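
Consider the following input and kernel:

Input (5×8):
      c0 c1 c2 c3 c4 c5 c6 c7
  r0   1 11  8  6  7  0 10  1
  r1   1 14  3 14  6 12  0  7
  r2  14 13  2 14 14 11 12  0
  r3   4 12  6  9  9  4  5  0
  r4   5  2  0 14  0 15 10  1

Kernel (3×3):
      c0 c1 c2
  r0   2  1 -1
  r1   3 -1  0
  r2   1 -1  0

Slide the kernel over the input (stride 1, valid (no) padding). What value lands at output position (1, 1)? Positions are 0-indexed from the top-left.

60

The receptive field on the input at this output position is [14 3 14 / 13 2 14 / 12 6 9]. Elementwise product with the kernel and sum: 14·2 + 3·1 + 14·-1 + 13·3 + 2·-1 + 12·1 + 6·-1.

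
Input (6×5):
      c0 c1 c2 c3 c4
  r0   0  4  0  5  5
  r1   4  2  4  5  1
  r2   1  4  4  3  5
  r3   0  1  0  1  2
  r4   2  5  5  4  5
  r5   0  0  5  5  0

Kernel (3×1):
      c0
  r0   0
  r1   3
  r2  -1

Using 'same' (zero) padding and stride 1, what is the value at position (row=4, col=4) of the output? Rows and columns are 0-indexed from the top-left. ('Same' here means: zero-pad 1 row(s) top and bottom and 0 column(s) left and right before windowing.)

15

The receptive field on the zero-padded input at this output position is [2 / 5 / 0]. Elementwise product with the kernel and sum: 5·3 + 0·-1.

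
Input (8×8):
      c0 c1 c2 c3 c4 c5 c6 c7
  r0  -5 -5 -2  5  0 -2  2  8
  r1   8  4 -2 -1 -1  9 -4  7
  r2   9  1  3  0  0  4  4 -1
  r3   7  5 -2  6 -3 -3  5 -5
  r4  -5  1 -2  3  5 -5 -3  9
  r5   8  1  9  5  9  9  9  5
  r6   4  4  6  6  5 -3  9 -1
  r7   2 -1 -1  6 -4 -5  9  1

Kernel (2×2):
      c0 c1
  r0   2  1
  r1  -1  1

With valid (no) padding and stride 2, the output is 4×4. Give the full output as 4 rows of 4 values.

-19 2 8 23
17 14 4 -3
-16 -5 5 -1
9 25 6 9

Output[0,0]: The receptive field on the input at this output position is [-5 -5 / 8 4]. Elementwise product with the kernel and sum: -5·2 + -5·1 + 8·-1 + 4·1.
Output[0,1]: The receptive field on the input at this output position is [-2 5 / -2 -1]. Elementwise product with the kernel and sum: -2·2 + 5·1 + -2·-1 + -1·1.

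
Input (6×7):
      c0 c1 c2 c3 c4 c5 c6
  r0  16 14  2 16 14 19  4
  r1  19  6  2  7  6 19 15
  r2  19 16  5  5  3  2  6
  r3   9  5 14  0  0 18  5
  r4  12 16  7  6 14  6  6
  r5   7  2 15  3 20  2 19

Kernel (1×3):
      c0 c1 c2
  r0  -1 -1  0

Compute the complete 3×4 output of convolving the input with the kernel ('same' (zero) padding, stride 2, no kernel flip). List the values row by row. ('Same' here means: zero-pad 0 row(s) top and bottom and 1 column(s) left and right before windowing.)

Output[0,0]: The receptive field on the zero-padded input at this output position is [0 16 14]. Elementwise product with the kernel and sum: 0·-1 + 16·-1.

-16 -16 -30 -23
-19 -21 -8 -8
-12 -23 -20 -12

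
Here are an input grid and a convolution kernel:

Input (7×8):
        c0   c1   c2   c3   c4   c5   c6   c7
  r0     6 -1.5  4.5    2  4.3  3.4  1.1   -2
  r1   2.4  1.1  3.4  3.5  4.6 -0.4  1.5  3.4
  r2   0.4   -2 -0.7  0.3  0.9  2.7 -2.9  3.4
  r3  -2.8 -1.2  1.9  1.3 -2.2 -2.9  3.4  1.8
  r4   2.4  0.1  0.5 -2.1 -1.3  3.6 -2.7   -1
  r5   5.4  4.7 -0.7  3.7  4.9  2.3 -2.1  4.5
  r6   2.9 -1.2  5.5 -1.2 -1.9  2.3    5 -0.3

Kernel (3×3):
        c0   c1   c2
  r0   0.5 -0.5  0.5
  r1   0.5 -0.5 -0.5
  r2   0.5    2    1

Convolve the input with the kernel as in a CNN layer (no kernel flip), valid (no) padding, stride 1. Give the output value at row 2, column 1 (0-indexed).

-3.75

The receptive field on the input at this output position is [-2 -0.7 0.3 / -1.2 1.9 1.3 / 0.1 0.5 -2.1]. Elementwise product with the kernel and sum: -2·0.5 + -0.7·-0.5 + 0.3·0.5 + -1.2·0.5 + 1.9·-0.5 + 1.3·-0.5 + 0.1·0.5 + 0.5·2 + -2.1·1.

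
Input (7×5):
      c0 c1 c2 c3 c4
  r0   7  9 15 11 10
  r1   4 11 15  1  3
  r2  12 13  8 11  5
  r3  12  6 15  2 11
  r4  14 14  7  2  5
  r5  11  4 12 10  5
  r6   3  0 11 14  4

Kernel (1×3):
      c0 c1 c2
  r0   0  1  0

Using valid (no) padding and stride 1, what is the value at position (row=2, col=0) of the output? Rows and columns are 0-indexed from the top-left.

13

The receptive field on the input at this output position is [12 13 8]. Elementwise product with the kernel and sum: 13·1.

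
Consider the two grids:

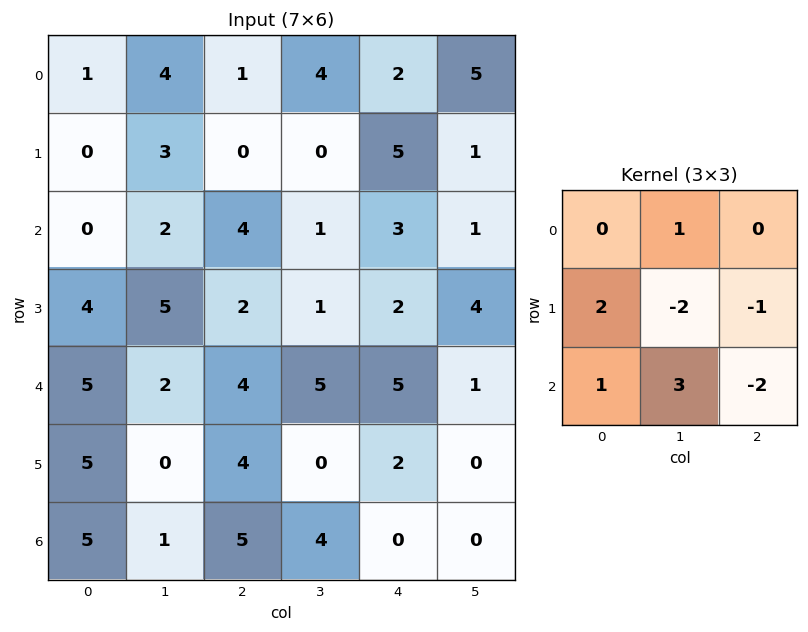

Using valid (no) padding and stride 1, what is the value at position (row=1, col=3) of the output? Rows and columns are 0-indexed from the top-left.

The receptive field on the input at this output position is [0 5 1 / 1 3 1 / 1 2 4]. Elementwise product with the kernel and sum: 5·1 + 1·2 + 3·-2 + 1·-1 + 1·1 + 2·3 + 4·-2.

-1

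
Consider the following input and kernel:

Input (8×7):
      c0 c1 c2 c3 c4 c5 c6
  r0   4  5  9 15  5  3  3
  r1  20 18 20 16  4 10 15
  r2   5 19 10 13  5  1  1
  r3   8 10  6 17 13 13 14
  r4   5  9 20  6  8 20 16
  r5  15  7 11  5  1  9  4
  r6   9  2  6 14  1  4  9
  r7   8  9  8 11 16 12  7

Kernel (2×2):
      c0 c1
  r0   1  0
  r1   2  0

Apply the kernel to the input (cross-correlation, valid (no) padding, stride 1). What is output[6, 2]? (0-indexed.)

22

The receptive field on the input at this output position is [6 14 / 8 11]. Elementwise product with the kernel and sum: 6·1 + 8·2.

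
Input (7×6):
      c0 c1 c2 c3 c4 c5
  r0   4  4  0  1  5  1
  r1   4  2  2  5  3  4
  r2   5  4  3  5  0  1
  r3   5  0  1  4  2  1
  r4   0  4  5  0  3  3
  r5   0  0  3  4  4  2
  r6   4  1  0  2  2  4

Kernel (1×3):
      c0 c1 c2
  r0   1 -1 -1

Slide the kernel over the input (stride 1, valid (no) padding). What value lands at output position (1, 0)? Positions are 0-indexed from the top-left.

0

The receptive field on the input at this output position is [4 2 2]. Elementwise product with the kernel and sum: 4·1 + 2·-1 + 2·-1.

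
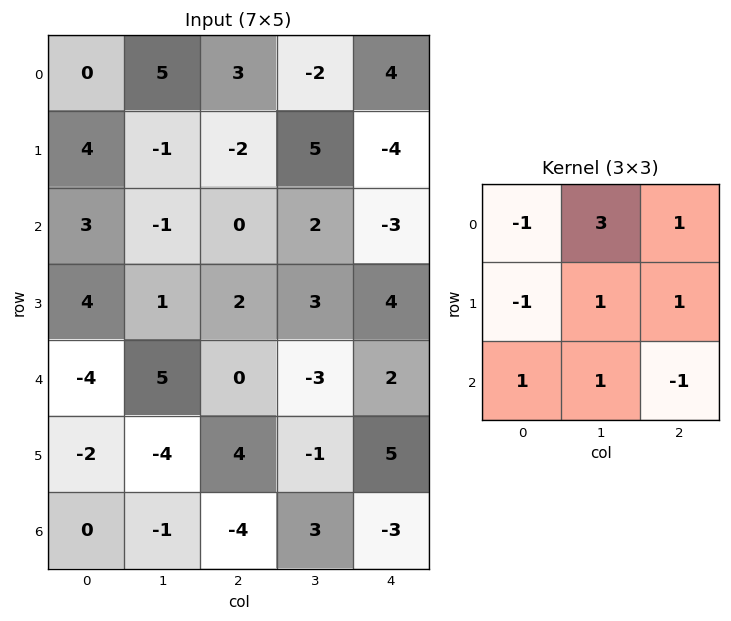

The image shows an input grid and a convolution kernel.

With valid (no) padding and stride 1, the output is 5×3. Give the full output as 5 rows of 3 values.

13 3 3
-10 3 13
-6 15 3
0 1 8
24 -9 -5

Output[0,0]: The receptive field on the input at this output position is [0 5 3 / 4 -1 -2 / 3 -1 0]. Elementwise product with the kernel and sum: 0·-1 + 5·3 + 3·1 + 4·-1 + -1·1 + -2·1 + 3·1 + -1·1 + 0·-1.
Output[0,1]: The receptive field on the input at this output position is [5 3 -2 / -1 -2 5 / -1 0 2]. Elementwise product with the kernel and sum: 5·-1 + 3·3 + -2·1 + -1·-1 + -2·1 + 5·1 + -1·1 + 0·1 + 2·-1.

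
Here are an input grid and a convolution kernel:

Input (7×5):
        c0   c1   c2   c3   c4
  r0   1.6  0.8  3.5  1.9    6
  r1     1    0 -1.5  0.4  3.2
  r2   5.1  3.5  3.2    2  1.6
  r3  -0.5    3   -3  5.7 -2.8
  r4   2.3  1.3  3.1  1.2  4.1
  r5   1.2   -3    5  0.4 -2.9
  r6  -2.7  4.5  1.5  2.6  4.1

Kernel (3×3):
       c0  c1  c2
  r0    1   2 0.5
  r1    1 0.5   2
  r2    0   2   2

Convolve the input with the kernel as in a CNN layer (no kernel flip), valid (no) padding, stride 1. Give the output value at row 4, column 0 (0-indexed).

28.15

The receptive field on the input at this output position is [2.3 1.3 3.1 / 1.2 -3 5 / -2.7 4.5 1.5]. Elementwise product with the kernel and sum: 2.3·1 + 1.3·2 + 3.1·0.5 + 1.2·1 + -3·0.5 + 5·2 + 4.5·2 + 1.5·2.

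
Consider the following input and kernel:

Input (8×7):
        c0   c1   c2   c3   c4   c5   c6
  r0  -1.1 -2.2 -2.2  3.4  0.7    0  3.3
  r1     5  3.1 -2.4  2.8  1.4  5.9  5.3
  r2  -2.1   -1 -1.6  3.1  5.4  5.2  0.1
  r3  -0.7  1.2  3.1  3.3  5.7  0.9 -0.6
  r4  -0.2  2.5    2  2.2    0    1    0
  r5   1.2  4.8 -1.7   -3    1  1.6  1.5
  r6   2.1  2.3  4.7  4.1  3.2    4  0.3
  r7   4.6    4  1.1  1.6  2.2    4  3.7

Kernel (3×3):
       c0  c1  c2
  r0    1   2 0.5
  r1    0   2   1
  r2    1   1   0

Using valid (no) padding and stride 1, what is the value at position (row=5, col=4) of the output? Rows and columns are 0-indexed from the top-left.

19.45

The receptive field on the input at this output position is [1 1.6 1.5 / 3.2 4 0.3 / 2.2 4 3.7]. Elementwise product with the kernel and sum: 1·1 + 1.6·2 + 1.5·0.5 + 4·2 + 0.3·1 + 2.2·1 + 4·1.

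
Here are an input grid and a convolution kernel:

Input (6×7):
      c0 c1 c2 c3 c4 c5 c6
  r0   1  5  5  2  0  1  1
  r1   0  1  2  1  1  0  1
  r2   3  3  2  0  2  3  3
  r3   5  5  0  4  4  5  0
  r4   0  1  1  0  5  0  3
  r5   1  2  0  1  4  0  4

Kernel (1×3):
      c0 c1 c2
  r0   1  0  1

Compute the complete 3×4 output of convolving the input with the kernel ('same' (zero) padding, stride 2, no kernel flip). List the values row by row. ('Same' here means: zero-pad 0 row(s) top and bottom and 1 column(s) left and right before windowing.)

Output[0,0]: The receptive field on the zero-padded input at this output position is [0 1 5]. Elementwise product with the kernel and sum: 0·1 + 5·1.
Output[0,1]: The receptive field on the zero-padded input at this output position is [5 5 2]. Elementwise product with the kernel and sum: 5·1 + 2·1.

5 7 3 1
3 3 3 3
1 1 0 0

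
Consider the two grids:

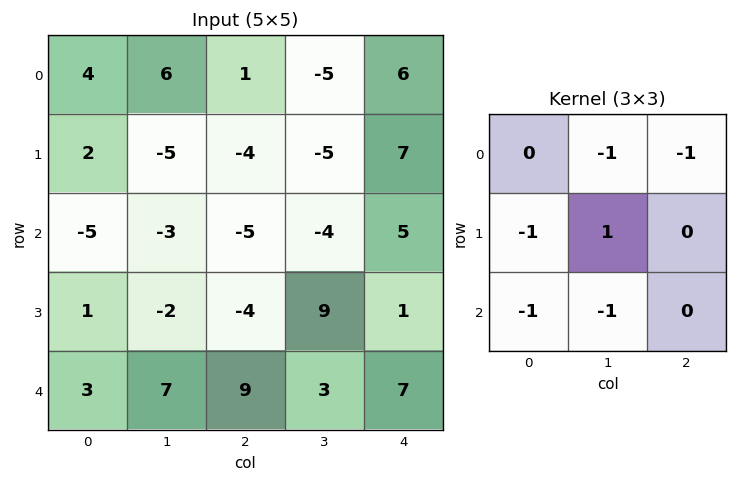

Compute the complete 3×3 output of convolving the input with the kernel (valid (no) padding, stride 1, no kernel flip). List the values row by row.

Output[0,0]: The receptive field on the input at this output position is [4 6 1 / 2 -5 -4 / -5 -3 -5]. Elementwise product with the kernel and sum: 6·-1 + 1·-1 + 2·-1 + -5·1 + -5·-1 + -3·-1.

-6 13 7
12 13 -6
-5 -9 0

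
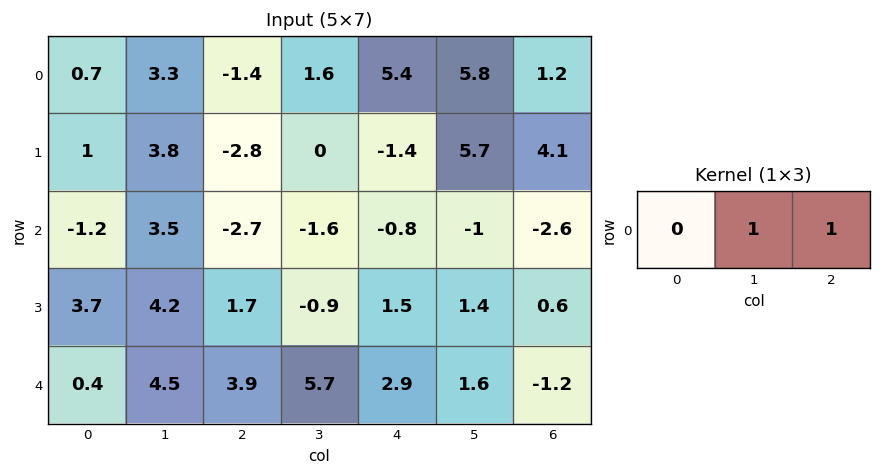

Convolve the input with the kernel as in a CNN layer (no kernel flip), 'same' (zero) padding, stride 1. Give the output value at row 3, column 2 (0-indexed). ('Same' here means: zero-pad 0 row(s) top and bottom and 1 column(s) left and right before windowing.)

0.8

The receptive field on the zero-padded input at this output position is [4.2 1.7 -0.9]. Elementwise product with the kernel and sum: 1.7·1 + -0.9·1.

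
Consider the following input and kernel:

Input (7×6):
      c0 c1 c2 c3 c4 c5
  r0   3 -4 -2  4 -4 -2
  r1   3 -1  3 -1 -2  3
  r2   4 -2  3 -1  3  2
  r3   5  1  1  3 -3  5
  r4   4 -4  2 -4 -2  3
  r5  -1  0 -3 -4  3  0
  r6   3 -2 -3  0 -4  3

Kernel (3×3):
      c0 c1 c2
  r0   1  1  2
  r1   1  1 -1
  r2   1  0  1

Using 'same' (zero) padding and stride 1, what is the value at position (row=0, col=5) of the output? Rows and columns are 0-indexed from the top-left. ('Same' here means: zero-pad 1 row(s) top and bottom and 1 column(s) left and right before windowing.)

-8

The receptive field on the zero-padded input at this output position is [0 0 0 / -4 -2 0 / -2 3 0]. Elementwise product with the kernel and sum: 0·1 + 0·1 + 0·2 + -4·1 + -2·1 + 0·-1 + -2·1 + 0·1.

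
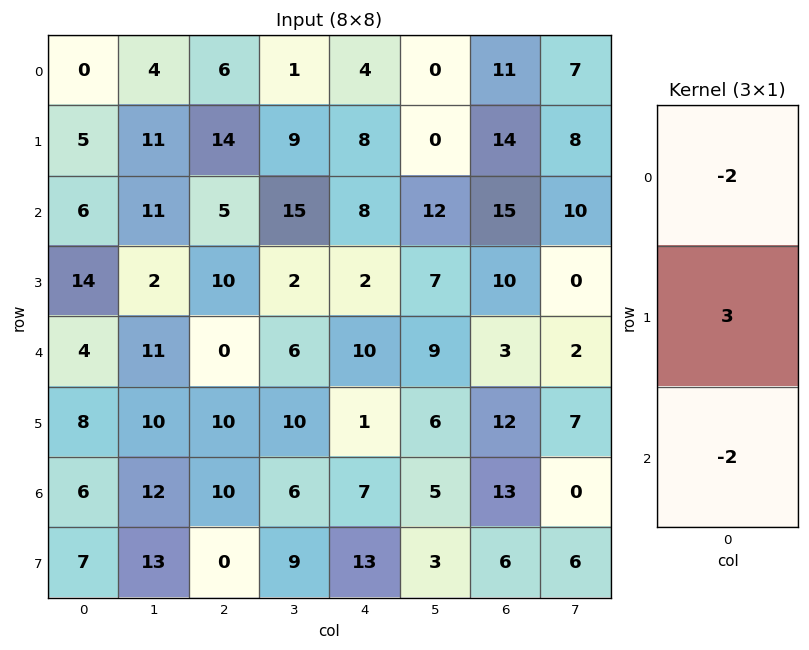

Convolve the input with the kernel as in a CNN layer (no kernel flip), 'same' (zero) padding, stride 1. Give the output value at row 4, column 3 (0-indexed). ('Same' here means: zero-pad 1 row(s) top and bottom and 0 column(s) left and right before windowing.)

The receptive field on the zero-padded input at this output position is [2 / 6 / 10]. Elementwise product with the kernel and sum: 2·-2 + 6·3 + 10·-2.

-6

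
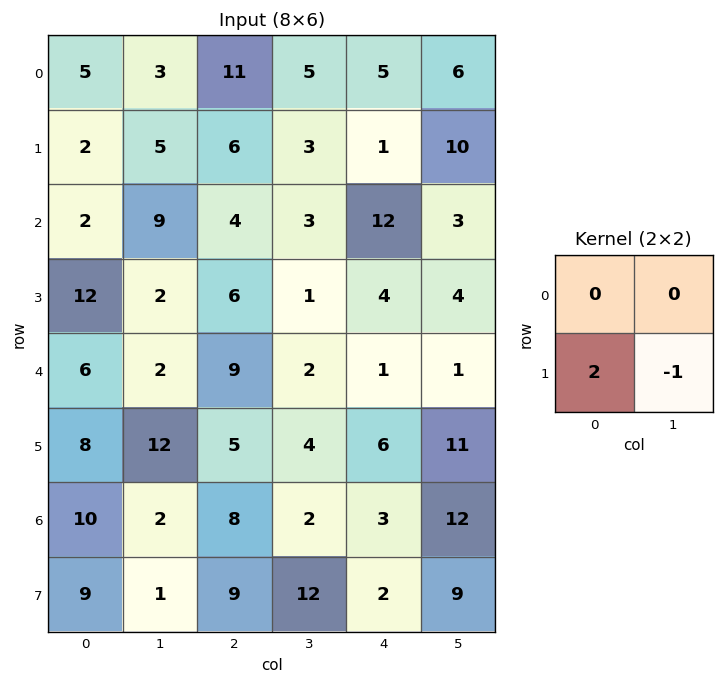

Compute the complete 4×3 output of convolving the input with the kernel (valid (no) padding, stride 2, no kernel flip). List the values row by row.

-1 9 -8
22 11 4
4 6 1
17 6 -5

Output[0,0]: The receptive field on the input at this output position is [5 3 / 2 5]. Elementwise product with the kernel and sum: 2·2 + 5·-1.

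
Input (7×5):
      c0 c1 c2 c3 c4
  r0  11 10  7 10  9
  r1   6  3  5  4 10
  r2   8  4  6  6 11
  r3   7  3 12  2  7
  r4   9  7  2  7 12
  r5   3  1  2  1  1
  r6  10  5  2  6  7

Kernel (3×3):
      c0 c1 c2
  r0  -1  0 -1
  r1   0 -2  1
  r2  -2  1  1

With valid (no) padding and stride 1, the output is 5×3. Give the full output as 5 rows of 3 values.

Output[0,0]: The receptive field on the input at this output position is [11 10 7 / 6 3 5 / 8 4 6]. Elementwise product with the kernel and sum: 11·-1 + 7·-1 + 3·-2 + 5·1 + 8·-2 + 4·1 + 6·1.
Output[0,1]: The receptive field on the input at this output position is [10 7 10 / 3 5 4 / 4 6 6]. Elementwise product with the kernel and sum: 10·-1 + 10·-1 + 5·-2 + 4·1 + 4·-2 + 6·1 + 6·1.

-25 -22 -9
-12 -5 -31
-17 -37 1
-34 -1 -23
-24 -19 -6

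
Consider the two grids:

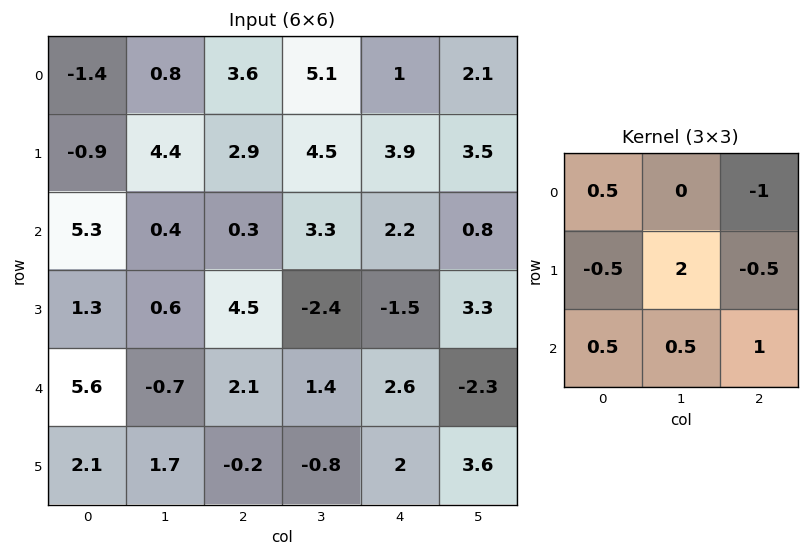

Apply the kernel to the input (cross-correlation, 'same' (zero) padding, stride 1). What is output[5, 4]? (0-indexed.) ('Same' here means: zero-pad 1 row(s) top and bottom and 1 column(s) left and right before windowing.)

5.6

The receptive field on the zero-padded input at this output position is [1.4 2.6 -2.3 / -0.8 2 3.6 / 0 0 0]. Elementwise product with the kernel and sum: 1.4·0.5 + -2.3·-1 + -0.8·-0.5 + 2·2 + 3.6·-0.5 + 0·0.5 + 0·0.5 + 0·1.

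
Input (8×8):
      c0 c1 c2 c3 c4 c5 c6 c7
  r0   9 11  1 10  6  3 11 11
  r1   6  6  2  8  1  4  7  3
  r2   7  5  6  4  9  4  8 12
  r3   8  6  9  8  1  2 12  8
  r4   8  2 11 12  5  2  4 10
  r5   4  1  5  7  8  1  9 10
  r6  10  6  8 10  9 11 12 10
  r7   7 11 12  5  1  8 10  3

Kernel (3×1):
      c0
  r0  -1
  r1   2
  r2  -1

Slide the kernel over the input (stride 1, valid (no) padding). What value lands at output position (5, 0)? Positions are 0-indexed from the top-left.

The receptive field on the input at this output position is [4 / 10 / 7]. Elementwise product with the kernel and sum: 4·-1 + 10·2 + 7·-1.

9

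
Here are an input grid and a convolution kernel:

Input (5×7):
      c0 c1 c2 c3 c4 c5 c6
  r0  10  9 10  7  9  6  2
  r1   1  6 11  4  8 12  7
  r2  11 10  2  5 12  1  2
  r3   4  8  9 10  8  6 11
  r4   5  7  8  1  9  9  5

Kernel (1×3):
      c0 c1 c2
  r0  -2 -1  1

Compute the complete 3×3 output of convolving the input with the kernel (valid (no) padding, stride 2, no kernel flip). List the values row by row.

-19 -18 -22
-30 3 -23
-9 -8 -22

Output[0,0]: The receptive field on the input at this output position is [10 9 10]. Elementwise product with the kernel and sum: 10·-2 + 9·-1 + 10·1.
Output[0,1]: The receptive field on the input at this output position is [10 7 9]. Elementwise product with the kernel and sum: 10·-2 + 7·-1 + 9·1.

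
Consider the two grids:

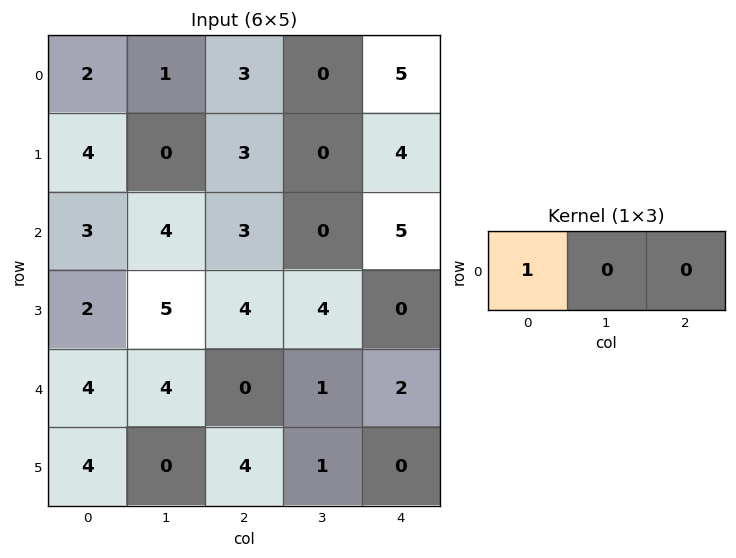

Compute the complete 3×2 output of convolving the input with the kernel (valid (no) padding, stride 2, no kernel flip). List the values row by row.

Output[0,0]: The receptive field on the input at this output position is [2 1 3]. Elementwise product with the kernel and sum: 2·1.
Output[0,1]: The receptive field on the input at this output position is [3 0 5]. Elementwise product with the kernel and sum: 3·1.

2 3
3 3
4 0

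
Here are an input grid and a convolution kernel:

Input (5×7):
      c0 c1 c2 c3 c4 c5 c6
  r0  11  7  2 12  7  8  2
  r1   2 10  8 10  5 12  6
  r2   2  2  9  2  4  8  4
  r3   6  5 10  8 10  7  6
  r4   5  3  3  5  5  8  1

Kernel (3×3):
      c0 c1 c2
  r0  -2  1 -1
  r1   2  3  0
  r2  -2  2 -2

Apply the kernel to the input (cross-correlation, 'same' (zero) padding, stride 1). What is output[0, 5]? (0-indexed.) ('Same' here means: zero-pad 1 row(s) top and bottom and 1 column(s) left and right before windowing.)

The receptive field on the zero-padded input at this output position is [0 0 0 / 7 8 2 / 5 12 6]. Elementwise product with the kernel and sum: 0·-2 + 0·1 + 0·-1 + 7·2 + 8·3 + 5·-2 + 12·2 + 6·-2.

40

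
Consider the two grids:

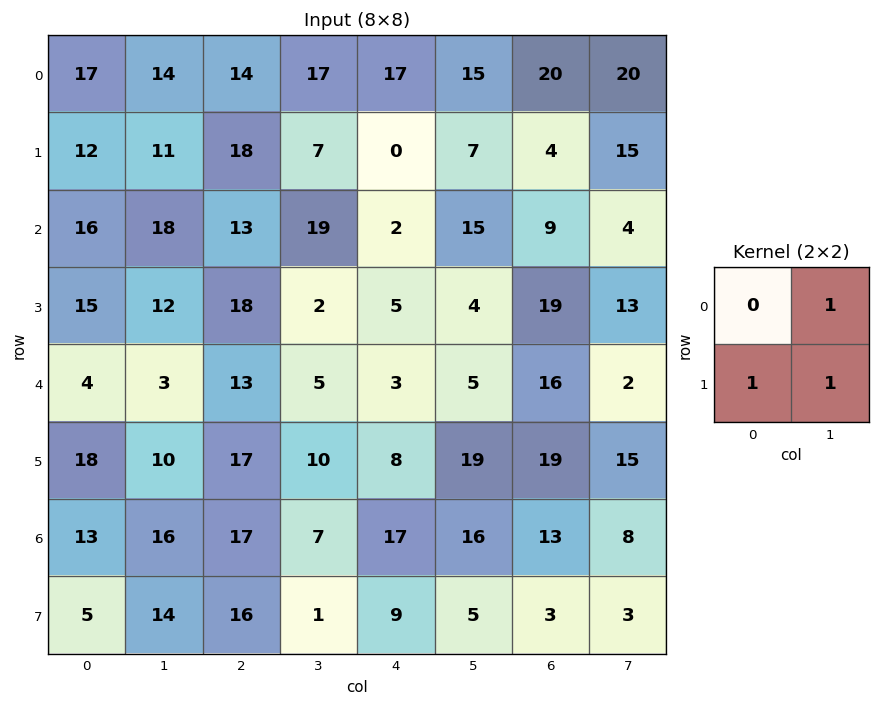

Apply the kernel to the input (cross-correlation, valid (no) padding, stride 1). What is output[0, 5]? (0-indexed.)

31

The receptive field on the input at this output position is [15 20 / 7 4]. Elementwise product with the kernel and sum: 20·1 + 7·1 + 4·1.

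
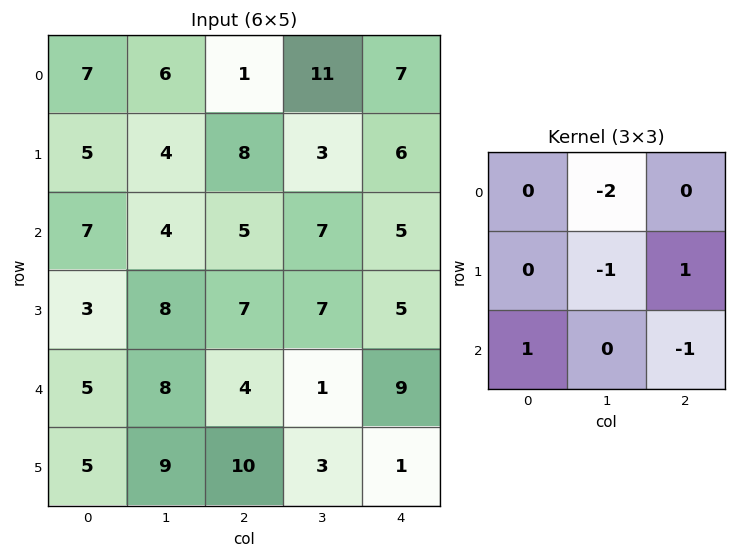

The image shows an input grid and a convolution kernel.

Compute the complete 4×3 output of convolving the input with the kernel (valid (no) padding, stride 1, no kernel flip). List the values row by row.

Output[0,0]: The receptive field on the input at this output position is [7 6 1 / 5 4 8 / 7 4 5]. Elementwise product with the kernel and sum: 6·-2 + 4·-1 + 8·1 + 7·1 + 5·-1.
Output[0,1]: The receptive field on the input at this output position is [6 1 11 / 4 8 3 / 4 5 7]. Elementwise product with the kernel and sum: 1·-2 + 8·-1 + 3·1 + 4·1 + 7·-1.

-6 -10 -19
-11 -13 -6
-8 -3 -21
-25 -11 3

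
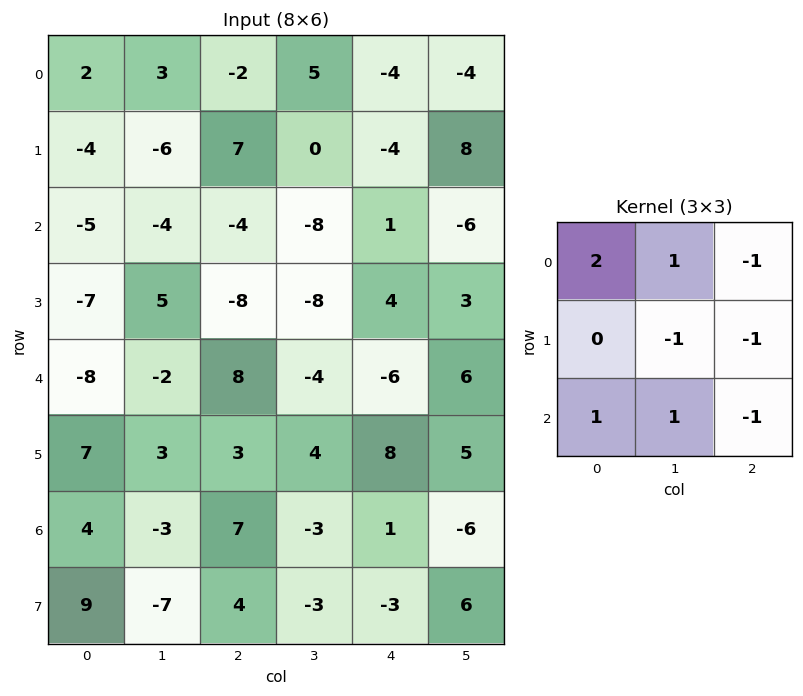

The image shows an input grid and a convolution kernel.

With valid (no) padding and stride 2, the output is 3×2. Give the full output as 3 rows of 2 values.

Output[0,0]: The receptive field on the input at this output position is [2 3 -2 / -4 -6 7 / -5 -4 -4]. Elementwise product with the kernel and sum: 2·2 + 3·1 + -2·-1 + -6·-1 + 7·-1 + -5·1 + -4·1 + -4·-1.

3 -4
-25 -3
-38 9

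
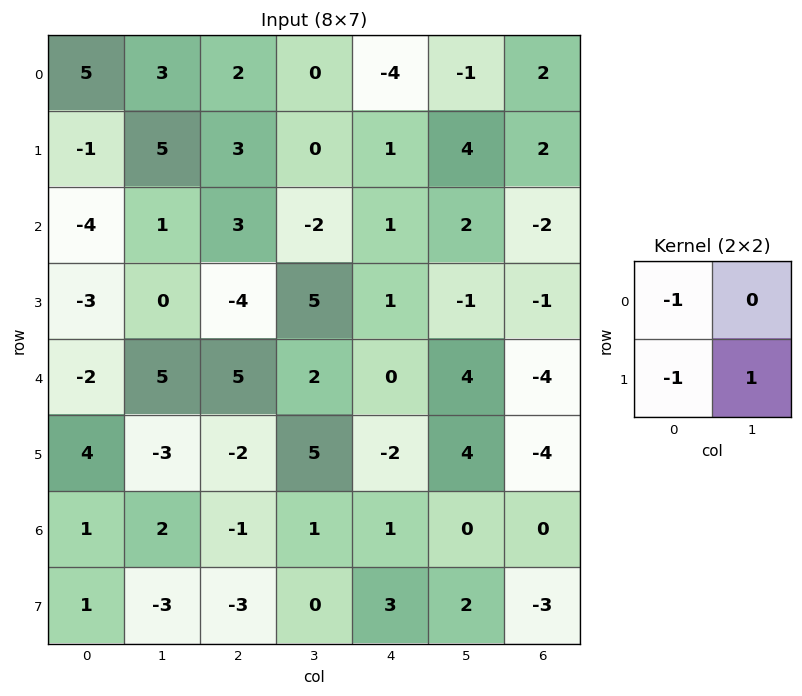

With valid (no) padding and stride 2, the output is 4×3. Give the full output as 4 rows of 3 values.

1 -5 7
7 6 -3
-5 2 6
-5 4 -2

Output[0,0]: The receptive field on the input at this output position is [5 3 / -1 5]. Elementwise product with the kernel and sum: 5·-1 + -1·-1 + 5·1.
Output[0,1]: The receptive field on the input at this output position is [2 0 / 3 0]. Elementwise product with the kernel and sum: 2·-1 + 3·-1 + 0·1.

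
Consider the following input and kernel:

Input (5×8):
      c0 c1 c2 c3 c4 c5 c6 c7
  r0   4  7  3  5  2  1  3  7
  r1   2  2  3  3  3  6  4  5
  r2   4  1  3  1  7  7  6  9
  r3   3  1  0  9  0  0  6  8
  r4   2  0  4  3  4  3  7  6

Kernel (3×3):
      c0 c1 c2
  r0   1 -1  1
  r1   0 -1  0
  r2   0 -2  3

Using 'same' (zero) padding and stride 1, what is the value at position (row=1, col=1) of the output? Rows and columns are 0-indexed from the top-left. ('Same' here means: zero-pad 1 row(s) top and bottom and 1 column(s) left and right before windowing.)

The receptive field on the zero-padded input at this output position is [4 7 3 / 2 2 3 / 4 1 3]. Elementwise product with the kernel and sum: 4·1 + 7·-1 + 3·1 + 2·-1 + 1·-2 + 3·3.

5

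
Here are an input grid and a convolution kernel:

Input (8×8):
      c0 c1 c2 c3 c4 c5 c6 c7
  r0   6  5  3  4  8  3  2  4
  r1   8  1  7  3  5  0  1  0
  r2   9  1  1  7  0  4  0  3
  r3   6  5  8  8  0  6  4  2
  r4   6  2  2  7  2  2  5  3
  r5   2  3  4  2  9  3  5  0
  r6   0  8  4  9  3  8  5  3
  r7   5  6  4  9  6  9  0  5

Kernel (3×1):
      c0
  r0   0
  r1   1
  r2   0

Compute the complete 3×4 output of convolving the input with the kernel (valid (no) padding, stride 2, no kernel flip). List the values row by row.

8 7 5 1
6 8 0 4
2 4 9 5

Output[0,0]: The receptive field on the input at this output position is [6 / 8 / 9]. Elementwise product with the kernel and sum: 8·1.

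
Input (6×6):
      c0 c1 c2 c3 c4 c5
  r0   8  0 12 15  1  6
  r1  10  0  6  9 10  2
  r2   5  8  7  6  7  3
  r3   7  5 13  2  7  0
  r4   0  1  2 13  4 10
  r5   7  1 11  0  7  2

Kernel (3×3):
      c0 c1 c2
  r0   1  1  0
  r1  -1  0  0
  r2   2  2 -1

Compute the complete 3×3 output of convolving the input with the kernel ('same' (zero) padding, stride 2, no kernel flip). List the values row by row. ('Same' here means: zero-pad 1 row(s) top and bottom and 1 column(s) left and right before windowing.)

20 3 21
19 32 31
20 41 8

Output[0,0]: The receptive field on the zero-padded input at this output position is [0 0 0 / 0 8 0 / 0 10 0]. Elementwise product with the kernel and sum: 0·1 + 0·1 + 0·-1 + 0·2 + 10·2 + 0·-1.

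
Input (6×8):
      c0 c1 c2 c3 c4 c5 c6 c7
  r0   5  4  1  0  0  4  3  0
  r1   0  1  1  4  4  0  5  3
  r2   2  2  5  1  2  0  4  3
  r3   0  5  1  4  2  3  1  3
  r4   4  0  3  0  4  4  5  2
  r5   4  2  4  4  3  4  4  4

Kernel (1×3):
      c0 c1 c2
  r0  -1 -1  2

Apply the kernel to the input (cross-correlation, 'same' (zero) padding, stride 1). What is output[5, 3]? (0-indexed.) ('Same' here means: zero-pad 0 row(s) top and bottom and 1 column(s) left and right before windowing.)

-2

The receptive field on the zero-padded input at this output position is [4 4 3]. Elementwise product with the kernel and sum: 4·-1 + 4·-1 + 3·2.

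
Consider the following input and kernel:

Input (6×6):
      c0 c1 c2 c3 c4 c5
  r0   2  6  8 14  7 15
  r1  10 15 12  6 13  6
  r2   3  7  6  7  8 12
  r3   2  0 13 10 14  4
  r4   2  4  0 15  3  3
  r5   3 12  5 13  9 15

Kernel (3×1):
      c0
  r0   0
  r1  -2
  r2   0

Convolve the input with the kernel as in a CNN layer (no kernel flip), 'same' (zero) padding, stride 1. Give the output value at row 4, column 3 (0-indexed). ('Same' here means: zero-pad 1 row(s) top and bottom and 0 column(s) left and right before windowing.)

-30

The receptive field on the zero-padded input at this output position is [10 / 15 / 13]. Elementwise product with the kernel and sum: 15·-2.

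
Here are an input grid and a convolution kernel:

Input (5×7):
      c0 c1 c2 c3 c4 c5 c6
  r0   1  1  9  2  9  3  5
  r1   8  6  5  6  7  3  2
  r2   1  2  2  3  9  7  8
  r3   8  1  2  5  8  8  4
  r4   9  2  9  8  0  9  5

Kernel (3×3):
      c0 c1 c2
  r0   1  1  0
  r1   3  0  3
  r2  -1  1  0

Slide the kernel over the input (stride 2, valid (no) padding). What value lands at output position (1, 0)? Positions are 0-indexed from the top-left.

The receptive field on the input at this output position is [1 2 2 / 8 1 2 / 9 2 9]. Elementwise product with the kernel and sum: 1·1 + 2·1 + 8·3 + 2·3 + 9·-1 + 2·1.

26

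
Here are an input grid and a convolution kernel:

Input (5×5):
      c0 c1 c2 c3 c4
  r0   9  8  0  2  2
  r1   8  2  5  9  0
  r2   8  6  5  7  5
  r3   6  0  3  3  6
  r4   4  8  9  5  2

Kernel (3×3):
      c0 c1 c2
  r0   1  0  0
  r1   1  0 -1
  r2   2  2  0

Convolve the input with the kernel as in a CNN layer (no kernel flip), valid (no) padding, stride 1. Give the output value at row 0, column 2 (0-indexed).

The receptive field on the input at this output position is [0 2 2 / 5 9 0 / 5 7 5]. Elementwise product with the kernel and sum: 0·1 + 5·1 + 0·-1 + 5·2 + 7·2.

29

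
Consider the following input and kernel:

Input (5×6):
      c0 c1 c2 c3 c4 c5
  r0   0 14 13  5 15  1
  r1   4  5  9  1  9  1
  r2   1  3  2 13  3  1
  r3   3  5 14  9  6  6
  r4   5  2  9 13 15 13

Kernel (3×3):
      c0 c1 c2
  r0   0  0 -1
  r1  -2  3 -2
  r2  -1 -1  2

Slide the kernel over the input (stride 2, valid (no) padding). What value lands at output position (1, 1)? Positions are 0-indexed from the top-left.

-8

The receptive field on the input at this output position is [2 13 3 / 14 9 6 / 9 13 15]. Elementwise product with the kernel and sum: 3·-1 + 14·-2 + 9·3 + 6·-2 + 9·-1 + 13·-1 + 15·2.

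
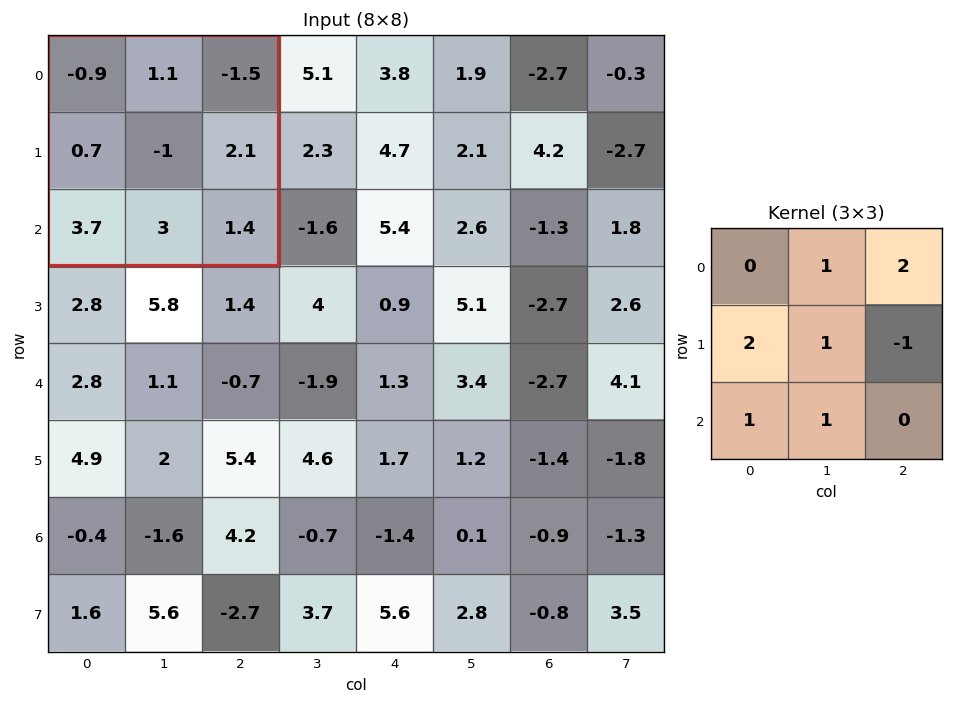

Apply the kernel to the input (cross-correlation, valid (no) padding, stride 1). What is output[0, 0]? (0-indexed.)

3.1

The receptive field on the input at this output position is [-0.9 1.1 -1.5 / 0.7 -1 2.1 / 3.7 3 1.4]. Elementwise product with the kernel and sum: 1.1·1 + -1.5·2 + 0.7·2 + -1·1 + 2.1·-1 + 3.7·1 + 3·1.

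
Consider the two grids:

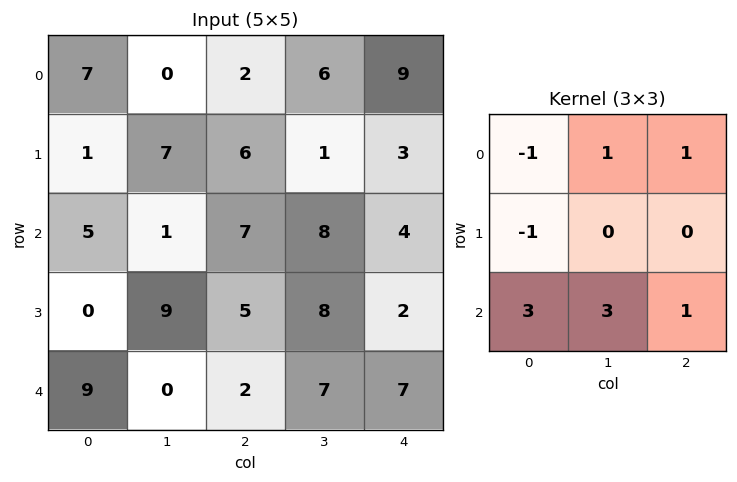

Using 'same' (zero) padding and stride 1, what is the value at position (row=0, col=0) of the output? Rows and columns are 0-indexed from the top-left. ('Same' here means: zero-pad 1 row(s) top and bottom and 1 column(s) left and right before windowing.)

The receptive field on the zero-padded input at this output position is [0 0 0 / 0 7 0 / 0 1 7]. Elementwise product with the kernel and sum: 0·-1 + 0·1 + 0·1 + 0·-1 + 0·3 + 1·3 + 7·1.

10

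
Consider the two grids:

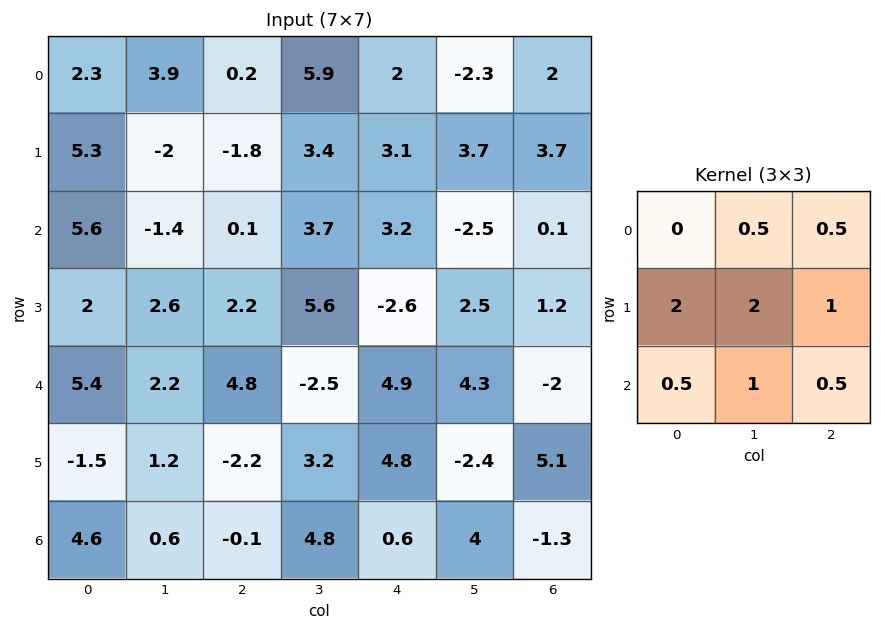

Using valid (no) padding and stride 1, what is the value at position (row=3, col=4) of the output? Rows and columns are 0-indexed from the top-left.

The receptive field on the input at this output position is [-2.6 2.5 1.2 / 4.9 4.3 -2 / 4.8 -2.4 5.1]. Elementwise product with the kernel and sum: 2.5·0.5 + 1.2·0.5 + 4.9·2 + 4.3·2 + -2·1 + 4.8·0.5 + -2.4·1 + 5.1·0.5.

20.8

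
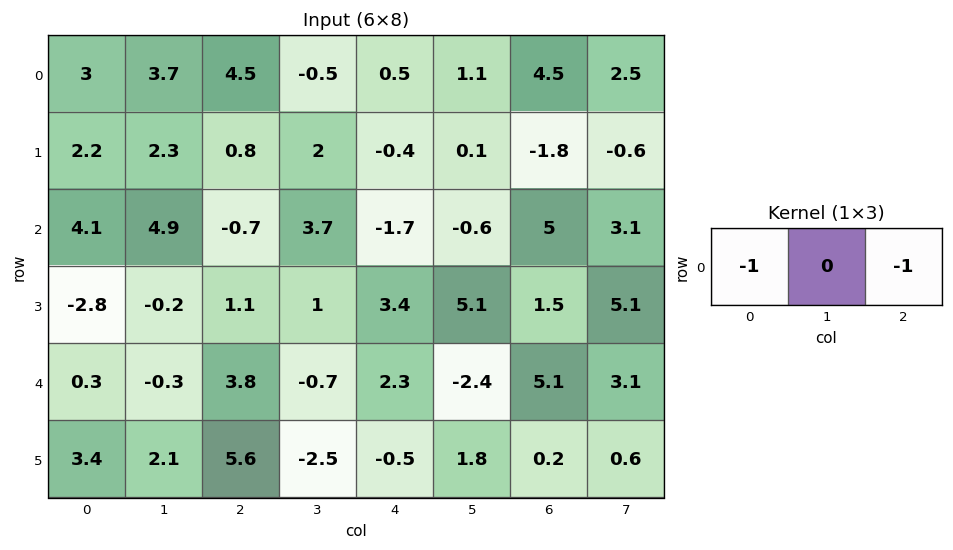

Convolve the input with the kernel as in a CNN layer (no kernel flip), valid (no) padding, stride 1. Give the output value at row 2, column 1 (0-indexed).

The receptive field on the input at this output position is [4.9 -0.7 3.7]. Elementwise product with the kernel and sum: 4.9·-1 + 3.7·-1.

-8.6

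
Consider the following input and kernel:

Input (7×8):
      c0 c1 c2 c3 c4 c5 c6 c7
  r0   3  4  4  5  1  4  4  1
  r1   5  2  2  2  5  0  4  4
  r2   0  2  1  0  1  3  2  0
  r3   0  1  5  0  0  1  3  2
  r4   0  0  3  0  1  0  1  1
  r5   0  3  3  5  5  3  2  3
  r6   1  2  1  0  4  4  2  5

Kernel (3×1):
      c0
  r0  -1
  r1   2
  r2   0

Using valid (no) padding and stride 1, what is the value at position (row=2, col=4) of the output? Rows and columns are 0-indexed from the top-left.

The receptive field on the input at this output position is [1 / 0 / 1]. Elementwise product with the kernel and sum: 1·-1 + 0·2.

-1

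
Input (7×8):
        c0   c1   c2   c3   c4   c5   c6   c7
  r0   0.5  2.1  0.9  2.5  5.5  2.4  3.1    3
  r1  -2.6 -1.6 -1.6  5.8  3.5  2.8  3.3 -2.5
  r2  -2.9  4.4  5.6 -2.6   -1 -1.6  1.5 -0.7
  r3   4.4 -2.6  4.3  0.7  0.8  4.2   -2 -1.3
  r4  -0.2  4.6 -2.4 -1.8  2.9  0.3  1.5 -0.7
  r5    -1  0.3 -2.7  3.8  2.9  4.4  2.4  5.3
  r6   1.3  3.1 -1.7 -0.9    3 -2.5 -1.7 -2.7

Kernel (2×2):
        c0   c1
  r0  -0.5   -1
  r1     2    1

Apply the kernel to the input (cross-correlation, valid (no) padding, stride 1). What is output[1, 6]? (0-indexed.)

3.15

The receptive field on the input at this output position is [3.3 -2.5 / 1.5 -0.7]. Elementwise product with the kernel and sum: 3.3·-0.5 + -2.5·-1 + 1.5·2 + -0.7·1.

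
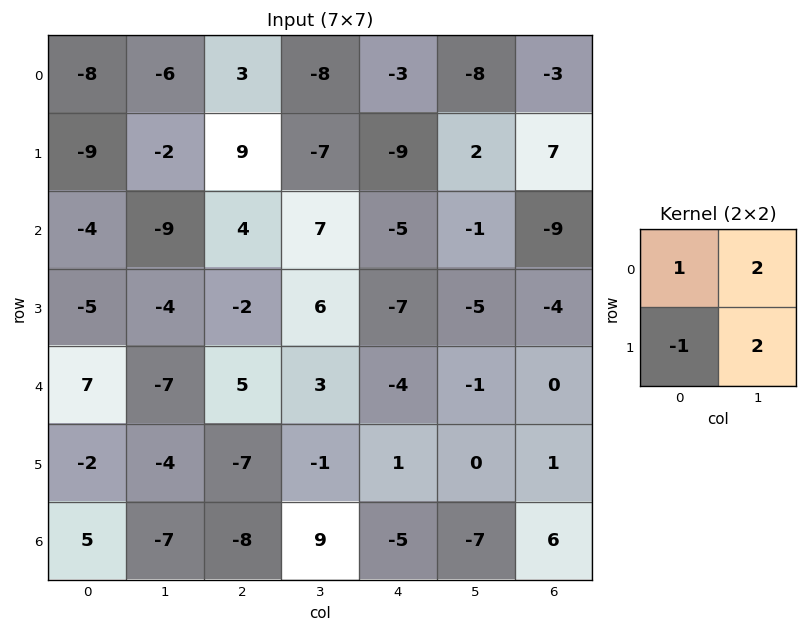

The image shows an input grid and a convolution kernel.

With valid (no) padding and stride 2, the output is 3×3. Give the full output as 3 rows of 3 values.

Output[0,0]: The receptive field on the input at this output position is [-8 -6 / -9 -2]. Elementwise product with the kernel and sum: -8·1 + -6·2 + -9·-1 + -2·2.

-15 -36 -6
-25 32 -10
-13 16 -7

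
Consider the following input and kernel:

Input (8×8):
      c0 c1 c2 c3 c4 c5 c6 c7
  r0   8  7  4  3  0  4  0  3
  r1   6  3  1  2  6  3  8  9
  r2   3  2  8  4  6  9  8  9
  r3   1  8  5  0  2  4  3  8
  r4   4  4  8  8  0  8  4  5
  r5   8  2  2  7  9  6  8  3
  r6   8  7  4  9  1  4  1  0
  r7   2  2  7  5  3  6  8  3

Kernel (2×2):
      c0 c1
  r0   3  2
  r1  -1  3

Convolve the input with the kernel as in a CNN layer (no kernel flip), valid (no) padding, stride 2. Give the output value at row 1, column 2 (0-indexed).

The receptive field on the input at this output position is [6 9 / 2 4]. Elementwise product with the kernel and sum: 6·3 + 9·2 + 2·-1 + 4·3.

46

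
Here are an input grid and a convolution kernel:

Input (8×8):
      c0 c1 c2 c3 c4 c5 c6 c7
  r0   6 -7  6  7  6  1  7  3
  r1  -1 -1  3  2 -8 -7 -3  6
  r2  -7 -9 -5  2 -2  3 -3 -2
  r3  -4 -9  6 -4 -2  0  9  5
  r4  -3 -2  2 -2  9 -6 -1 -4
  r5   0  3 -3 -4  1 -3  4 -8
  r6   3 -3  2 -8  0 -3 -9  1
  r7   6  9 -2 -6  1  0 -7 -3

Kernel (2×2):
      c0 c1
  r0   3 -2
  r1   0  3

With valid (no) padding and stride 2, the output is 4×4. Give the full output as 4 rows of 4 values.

29 10 -5 33
-30 -31 -12 10
4 -2 30 -19
42 4 6 -38

Output[0,0]: The receptive field on the input at this output position is [6 -7 / -1 -1]. Elementwise product with the kernel and sum: 6·3 + -7·-2 + -1·3.
Output[0,1]: The receptive field on the input at this output position is [6 7 / 3 2]. Elementwise product with the kernel and sum: 6·3 + 7·-2 + 2·3.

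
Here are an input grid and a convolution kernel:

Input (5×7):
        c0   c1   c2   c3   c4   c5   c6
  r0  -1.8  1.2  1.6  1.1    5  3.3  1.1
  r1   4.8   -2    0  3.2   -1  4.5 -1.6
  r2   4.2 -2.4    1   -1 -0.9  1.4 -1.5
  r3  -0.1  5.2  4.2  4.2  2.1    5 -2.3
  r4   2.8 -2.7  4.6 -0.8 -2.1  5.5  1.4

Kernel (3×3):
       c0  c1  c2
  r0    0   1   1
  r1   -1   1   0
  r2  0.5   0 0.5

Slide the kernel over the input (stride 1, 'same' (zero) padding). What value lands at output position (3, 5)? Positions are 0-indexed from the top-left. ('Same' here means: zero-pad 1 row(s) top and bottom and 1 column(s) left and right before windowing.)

The receptive field on the zero-padded input at this output position is [-0.9 1.4 -1.5 / 2.1 5 -2.3 / -2.1 5.5 1.4]. Elementwise product with the kernel and sum: 1.4·1 + -1.5·1 + 2.1·-1 + 5·1 + -2.1·0.5 + 1.4·0.5.

2.45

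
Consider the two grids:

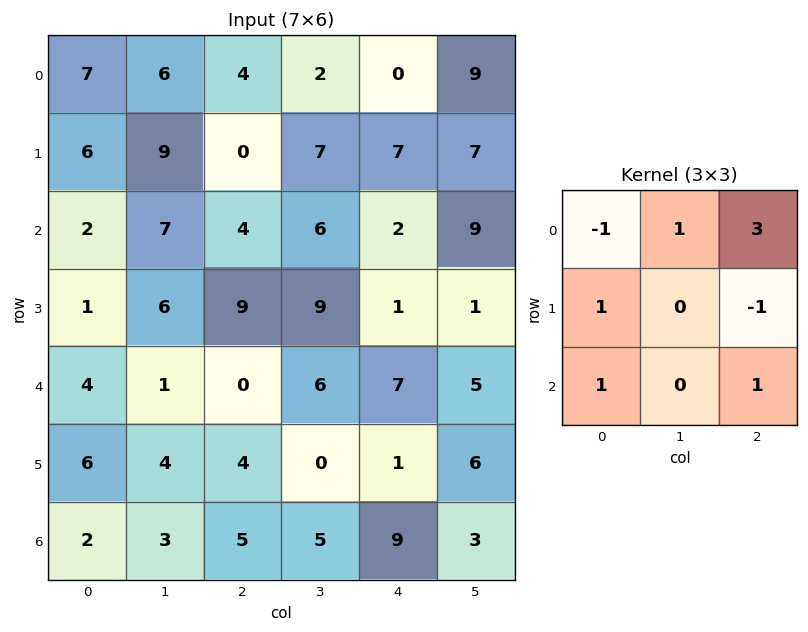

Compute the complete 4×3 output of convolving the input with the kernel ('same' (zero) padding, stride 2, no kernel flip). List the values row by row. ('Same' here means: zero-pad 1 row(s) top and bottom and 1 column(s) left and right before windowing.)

3 20 7
32 28 28
22 29 2
15 -2 21

Output[0,0]: The receptive field on the zero-padded input at this output position is [0 0 0 / 0 7 6 / 0 6 9]. Elementwise product with the kernel and sum: 0·-1 + 0·1 + 0·3 + 0·1 + 6·-1 + 0·1 + 9·1.
Output[0,1]: The receptive field on the zero-padded input at this output position is [0 0 0 / 6 4 2 / 9 0 7]. Elementwise product with the kernel and sum: 0·-1 + 0·1 + 0·3 + 6·1 + 2·-1 + 9·1 + 7·1.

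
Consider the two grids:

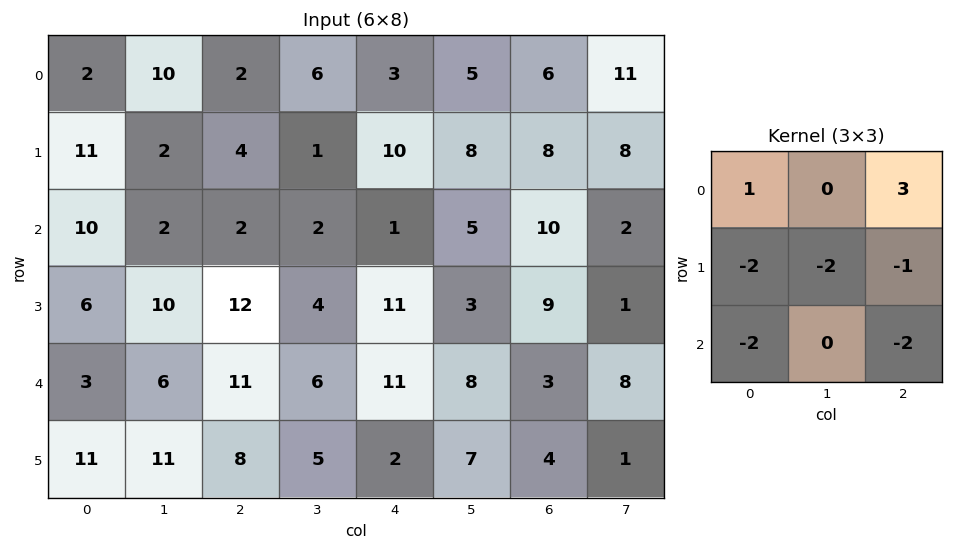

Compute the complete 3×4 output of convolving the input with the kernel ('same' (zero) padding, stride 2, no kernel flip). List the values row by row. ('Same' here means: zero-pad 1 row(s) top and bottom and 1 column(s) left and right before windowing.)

-18 -36 -41 -65
-36 -33 0 -8
-4 -50 -53 -40

Output[0,0]: The receptive field on the zero-padded input at this output position is [0 0 0 / 0 2 10 / 0 11 2]. Elementwise product with the kernel and sum: 0·1 + 0·3 + 0·-2 + 2·-2 + 10·-1 + 0·-2 + 2·-2.
Output[0,1]: The receptive field on the zero-padded input at this output position is [0 0 0 / 10 2 6 / 2 4 1]. Elementwise product with the kernel and sum: 0·1 + 0·3 + 10·-2 + 2·-2 + 6·-1 + 2·-2 + 1·-2.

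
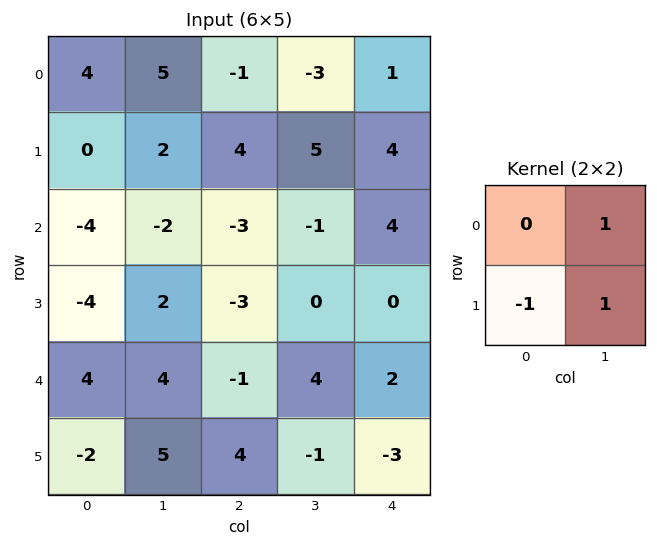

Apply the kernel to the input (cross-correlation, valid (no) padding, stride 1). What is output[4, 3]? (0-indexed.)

The receptive field on the input at this output position is [4 2 / -1 -3]. Elementwise product with the kernel and sum: 2·1 + -1·-1 + -3·1.

0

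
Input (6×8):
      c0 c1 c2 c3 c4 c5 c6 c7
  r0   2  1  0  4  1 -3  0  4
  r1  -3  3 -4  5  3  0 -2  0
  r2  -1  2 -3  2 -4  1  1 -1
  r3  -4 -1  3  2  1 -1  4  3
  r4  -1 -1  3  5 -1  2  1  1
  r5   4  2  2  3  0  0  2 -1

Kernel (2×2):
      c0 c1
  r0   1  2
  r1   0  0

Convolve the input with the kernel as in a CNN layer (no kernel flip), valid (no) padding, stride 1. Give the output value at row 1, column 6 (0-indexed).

The receptive field on the input at this output position is [-2 0 / 1 -1]. Elementwise product with the kernel and sum: -2·1 + 0·2.

-2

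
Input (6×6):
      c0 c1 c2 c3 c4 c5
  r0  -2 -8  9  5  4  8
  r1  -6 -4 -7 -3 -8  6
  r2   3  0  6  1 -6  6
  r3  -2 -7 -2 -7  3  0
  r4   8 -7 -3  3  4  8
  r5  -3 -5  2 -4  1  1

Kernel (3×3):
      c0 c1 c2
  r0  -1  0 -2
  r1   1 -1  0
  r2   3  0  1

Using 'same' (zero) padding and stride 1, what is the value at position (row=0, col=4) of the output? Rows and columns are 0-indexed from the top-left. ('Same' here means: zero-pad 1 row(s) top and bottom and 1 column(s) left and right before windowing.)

The receptive field on the zero-padded input at this output position is [0 0 0 / 5 4 8 / -3 -8 6]. Elementwise product with the kernel and sum: 0·-1 + 0·-2 + 5·1 + 4·-1 + -3·3 + 6·1.

-2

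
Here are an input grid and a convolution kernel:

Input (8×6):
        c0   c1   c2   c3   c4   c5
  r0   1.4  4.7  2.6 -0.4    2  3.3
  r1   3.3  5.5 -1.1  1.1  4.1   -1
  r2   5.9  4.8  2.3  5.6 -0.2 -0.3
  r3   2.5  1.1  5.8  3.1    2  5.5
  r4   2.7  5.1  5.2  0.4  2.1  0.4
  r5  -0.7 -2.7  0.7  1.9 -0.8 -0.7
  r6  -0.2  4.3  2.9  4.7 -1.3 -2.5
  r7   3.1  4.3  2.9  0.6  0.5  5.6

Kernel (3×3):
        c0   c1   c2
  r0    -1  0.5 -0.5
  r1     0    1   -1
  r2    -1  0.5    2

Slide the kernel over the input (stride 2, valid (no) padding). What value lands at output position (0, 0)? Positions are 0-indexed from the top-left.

The receptive field on the input at this output position is [1.4 4.7 2.6 / 3.3 5.5 -1.1 / 5.9 4.8 2.3]. Elementwise product with the kernel and sum: 1.4·-1 + 4.7·0.5 + 2.6·-0.5 + 5.5·1 + -1.1·-1 + 5.9·-1 + 4.8·0.5 + 2.3·2.

7.35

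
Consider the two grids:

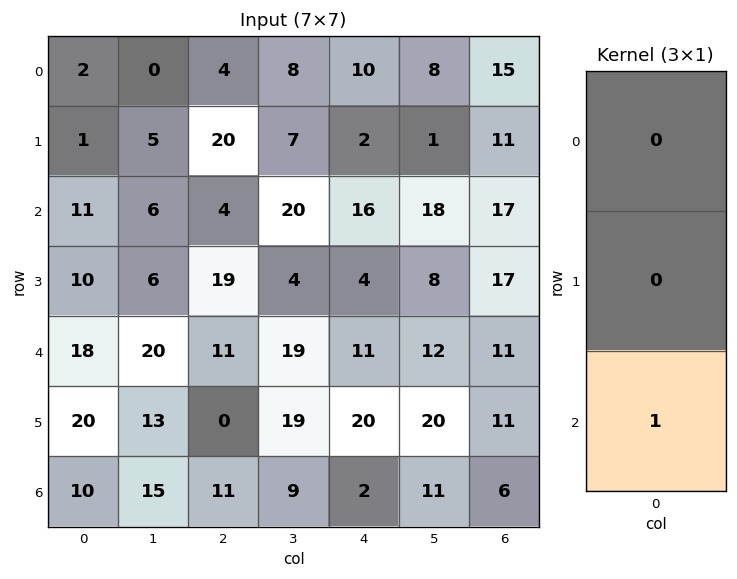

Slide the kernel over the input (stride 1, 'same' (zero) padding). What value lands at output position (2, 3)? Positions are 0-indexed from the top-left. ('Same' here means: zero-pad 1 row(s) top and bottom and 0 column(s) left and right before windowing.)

4

The receptive field on the zero-padded input at this output position is [7 / 20 / 4]. Elementwise product with the kernel and sum: 4·1.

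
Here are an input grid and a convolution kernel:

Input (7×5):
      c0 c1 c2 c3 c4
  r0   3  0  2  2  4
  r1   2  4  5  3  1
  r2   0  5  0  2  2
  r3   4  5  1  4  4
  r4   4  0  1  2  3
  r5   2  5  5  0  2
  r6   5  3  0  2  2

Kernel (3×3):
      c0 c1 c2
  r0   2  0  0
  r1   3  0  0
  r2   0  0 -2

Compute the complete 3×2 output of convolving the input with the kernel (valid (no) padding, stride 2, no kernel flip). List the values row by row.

Output[0,0]: The receptive field on the input at this output position is [3 0 2 / 2 4 5 / 0 5 0]. Elementwise product with the kernel and sum: 3·2 + 2·3 + 0·-2.
Output[0,1]: The receptive field on the input at this output position is [2 2 4 / 5 3 1 / 0 2 2]. Elementwise product with the kernel and sum: 2·2 + 5·3 + 2·-2.

12 15
10 -3
14 13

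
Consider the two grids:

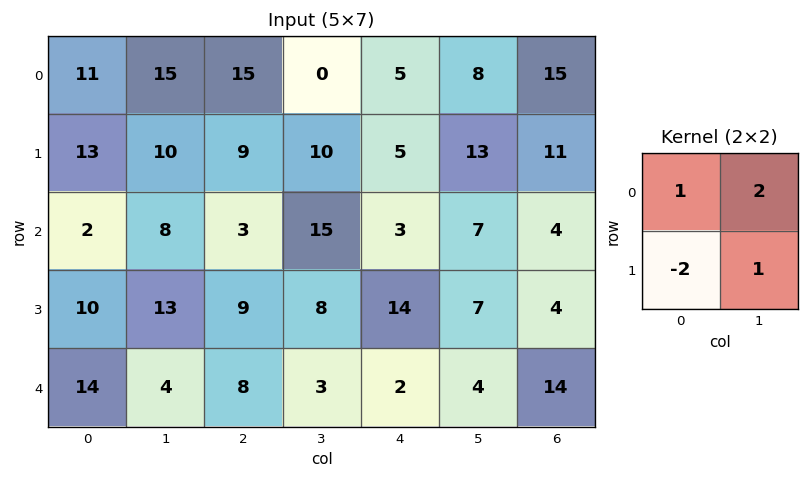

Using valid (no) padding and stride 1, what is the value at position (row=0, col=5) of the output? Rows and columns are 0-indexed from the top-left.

23

The receptive field on the input at this output position is [8 15 / 13 11]. Elementwise product with the kernel and sum: 8·1 + 15·2 + 13·-2 + 11·1.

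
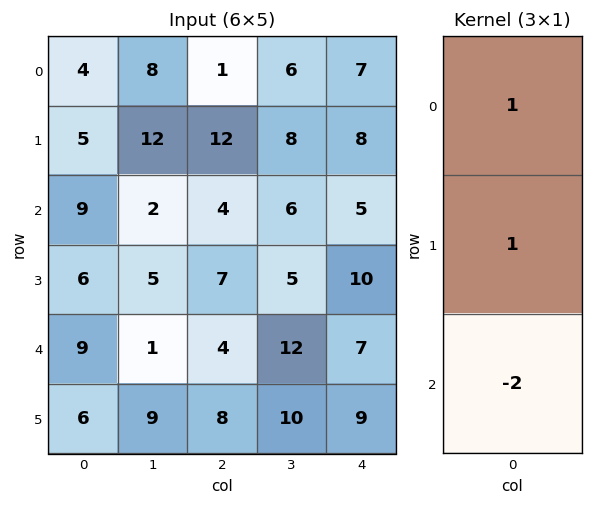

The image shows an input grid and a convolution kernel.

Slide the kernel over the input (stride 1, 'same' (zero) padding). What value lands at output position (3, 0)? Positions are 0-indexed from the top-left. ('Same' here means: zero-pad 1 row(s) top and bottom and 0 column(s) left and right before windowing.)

The receptive field on the zero-padded input at this output position is [9 / 6 / 9]. Elementwise product with the kernel and sum: 9·1 + 6·1 + 9·-2.

-3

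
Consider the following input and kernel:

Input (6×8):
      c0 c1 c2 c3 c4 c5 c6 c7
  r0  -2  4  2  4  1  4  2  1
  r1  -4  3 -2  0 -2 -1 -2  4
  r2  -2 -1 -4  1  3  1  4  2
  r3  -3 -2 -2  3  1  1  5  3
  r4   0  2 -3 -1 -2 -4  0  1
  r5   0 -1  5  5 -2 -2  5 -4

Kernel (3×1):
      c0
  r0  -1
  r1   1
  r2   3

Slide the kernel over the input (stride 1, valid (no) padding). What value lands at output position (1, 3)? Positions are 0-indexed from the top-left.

10

The receptive field on the input at this output position is [0 / 1 / 3]. Elementwise product with the kernel and sum: 0·-1 + 1·1 + 3·3.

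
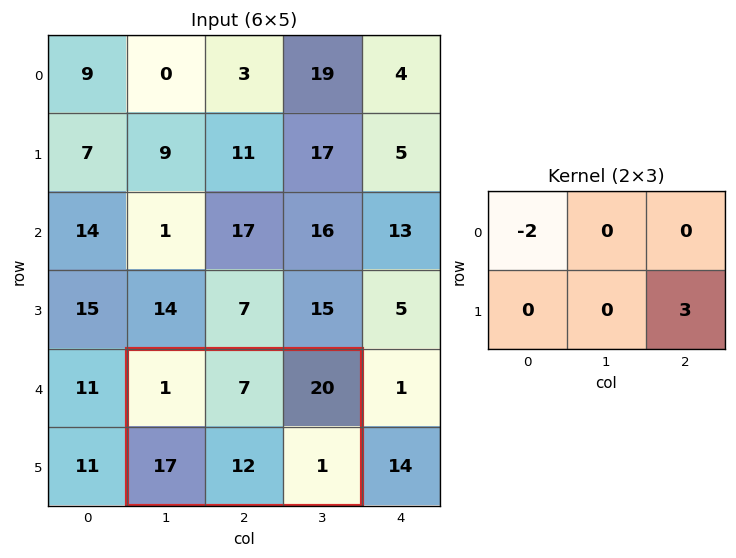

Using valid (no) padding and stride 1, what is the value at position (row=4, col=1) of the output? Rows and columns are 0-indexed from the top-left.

The receptive field on the input at this output position is [1 7 20 / 17 12 1]. Elementwise product with the kernel and sum: 1·-2 + 1·3.

1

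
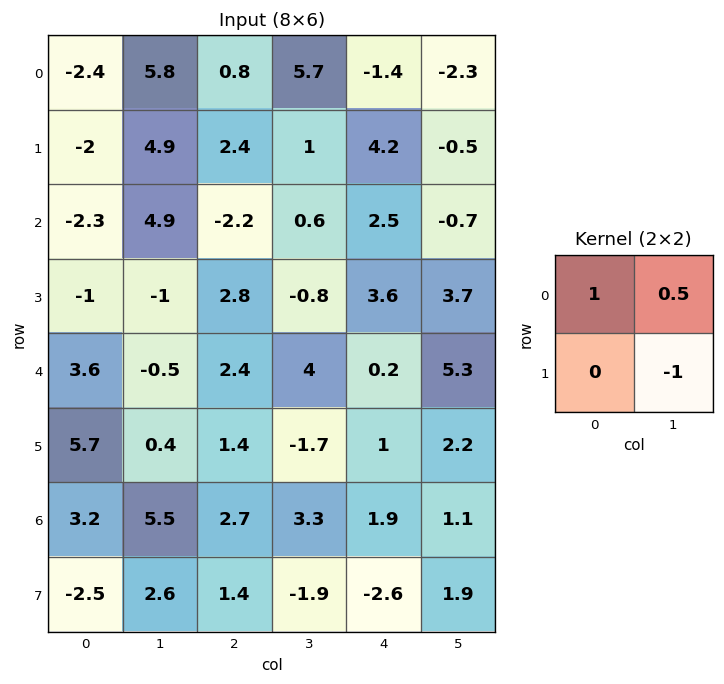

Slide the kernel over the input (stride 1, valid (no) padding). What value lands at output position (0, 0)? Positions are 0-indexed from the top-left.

-4.4

The receptive field on the input at this output position is [-2.4 5.8 / -2 4.9]. Elementwise product with the kernel and sum: -2.4·1 + 5.8·0.5 + 4.9·-1.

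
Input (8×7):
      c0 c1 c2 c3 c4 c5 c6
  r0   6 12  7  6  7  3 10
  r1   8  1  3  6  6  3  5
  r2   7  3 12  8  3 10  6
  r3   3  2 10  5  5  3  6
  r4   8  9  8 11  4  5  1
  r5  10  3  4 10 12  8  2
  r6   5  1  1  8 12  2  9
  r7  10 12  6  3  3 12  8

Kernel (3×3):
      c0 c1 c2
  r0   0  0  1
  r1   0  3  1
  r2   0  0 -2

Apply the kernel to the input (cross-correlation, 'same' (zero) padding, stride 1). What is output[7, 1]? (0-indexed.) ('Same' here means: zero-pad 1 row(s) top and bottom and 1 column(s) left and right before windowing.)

43

The receptive field on the zero-padded input at this output position is [5 1 1 / 10 12 6 / 0 0 0]. Elementwise product with the kernel and sum: 1·1 + 12·3 + 6·1 + 0·-2.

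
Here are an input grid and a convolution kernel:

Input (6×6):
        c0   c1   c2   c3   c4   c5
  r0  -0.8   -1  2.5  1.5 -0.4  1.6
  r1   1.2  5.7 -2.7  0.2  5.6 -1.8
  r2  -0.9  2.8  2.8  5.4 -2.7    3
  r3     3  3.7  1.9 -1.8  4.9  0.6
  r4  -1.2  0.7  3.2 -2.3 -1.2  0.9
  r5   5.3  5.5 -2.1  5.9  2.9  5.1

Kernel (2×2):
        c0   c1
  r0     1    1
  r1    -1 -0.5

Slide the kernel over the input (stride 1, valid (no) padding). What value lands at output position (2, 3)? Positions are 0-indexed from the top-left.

The receptive field on the input at this output position is [5.4 -2.7 / -1.8 4.9]. Elementwise product with the kernel and sum: 5.4·1 + -2.7·1 + -1.8·-1 + 4.9·-0.5.

2.05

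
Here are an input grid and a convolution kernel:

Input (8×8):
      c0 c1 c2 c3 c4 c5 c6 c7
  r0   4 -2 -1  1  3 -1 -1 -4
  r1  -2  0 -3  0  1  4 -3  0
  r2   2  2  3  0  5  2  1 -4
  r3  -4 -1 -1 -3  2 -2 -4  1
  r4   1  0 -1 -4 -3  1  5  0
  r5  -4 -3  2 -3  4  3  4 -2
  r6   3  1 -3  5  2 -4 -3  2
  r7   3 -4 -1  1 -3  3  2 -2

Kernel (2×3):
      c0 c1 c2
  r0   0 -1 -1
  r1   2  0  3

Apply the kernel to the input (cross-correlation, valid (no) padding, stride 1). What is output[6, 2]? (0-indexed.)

The receptive field on the input at this output position is [-3 5 2 / -1 1 -3]. Elementwise product with the kernel and sum: 5·-1 + 2·-1 + -1·2 + -3·3.

-18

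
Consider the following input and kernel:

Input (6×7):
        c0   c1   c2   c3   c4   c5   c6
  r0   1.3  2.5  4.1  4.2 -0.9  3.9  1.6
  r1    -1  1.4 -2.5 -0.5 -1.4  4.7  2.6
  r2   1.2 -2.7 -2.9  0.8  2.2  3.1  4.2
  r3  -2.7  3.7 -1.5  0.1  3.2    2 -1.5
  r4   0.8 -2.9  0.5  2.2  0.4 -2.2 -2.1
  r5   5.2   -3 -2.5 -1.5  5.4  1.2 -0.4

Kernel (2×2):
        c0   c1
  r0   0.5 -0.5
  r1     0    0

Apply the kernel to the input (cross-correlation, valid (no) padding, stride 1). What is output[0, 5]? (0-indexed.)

1.15

The receptive field on the input at this output position is [3.9 1.6 / 4.7 2.6]. Elementwise product with the kernel and sum: 3.9·0.5 + 1.6·-0.5.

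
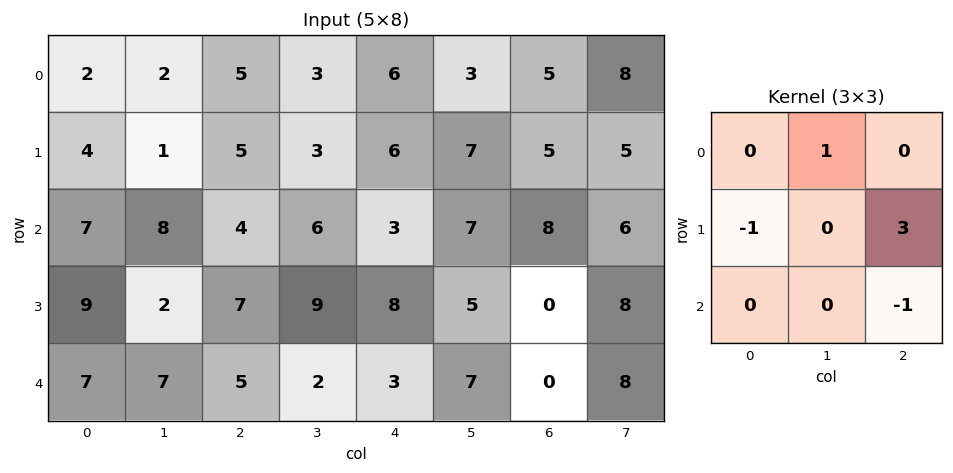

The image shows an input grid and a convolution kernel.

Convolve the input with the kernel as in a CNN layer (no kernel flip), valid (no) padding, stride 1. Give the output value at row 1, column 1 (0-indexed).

6

The receptive field on the input at this output position is [1 5 3 / 8 4 6 / 2 7 9]. Elementwise product with the kernel and sum: 5·1 + 8·-1 + 6·3 + 9·-1.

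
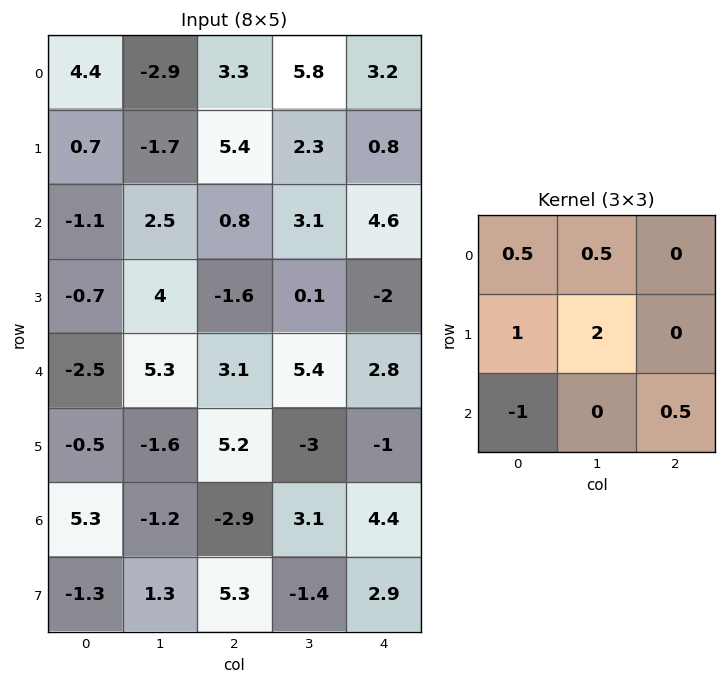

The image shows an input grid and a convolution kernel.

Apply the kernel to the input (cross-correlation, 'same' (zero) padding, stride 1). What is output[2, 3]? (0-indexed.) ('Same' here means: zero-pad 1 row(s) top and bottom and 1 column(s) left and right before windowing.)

The receptive field on the zero-padded input at this output position is [5.4 2.3 0.8 / 0.8 3.1 4.6 / -1.6 0.1 -2]. Elementwise product with the kernel and sum: 5.4·0.5 + 2.3·0.5 + 0.8·1 + 3.1·2 + -1.6·-1 + -2·0.5.

11.45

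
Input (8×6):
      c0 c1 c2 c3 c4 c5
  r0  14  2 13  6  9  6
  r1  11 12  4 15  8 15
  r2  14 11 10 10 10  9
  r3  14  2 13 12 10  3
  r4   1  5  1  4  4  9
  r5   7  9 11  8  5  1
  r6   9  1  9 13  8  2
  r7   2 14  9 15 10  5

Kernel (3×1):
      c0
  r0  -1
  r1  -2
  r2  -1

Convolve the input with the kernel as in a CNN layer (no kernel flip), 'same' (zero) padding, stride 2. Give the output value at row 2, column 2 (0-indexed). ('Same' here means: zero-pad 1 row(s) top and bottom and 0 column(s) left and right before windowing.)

The receptive field on the zero-padded input at this output position is [10 / 4 / 5]. Elementwise product with the kernel and sum: 10·-1 + 4·-2 + 5·-1.

-23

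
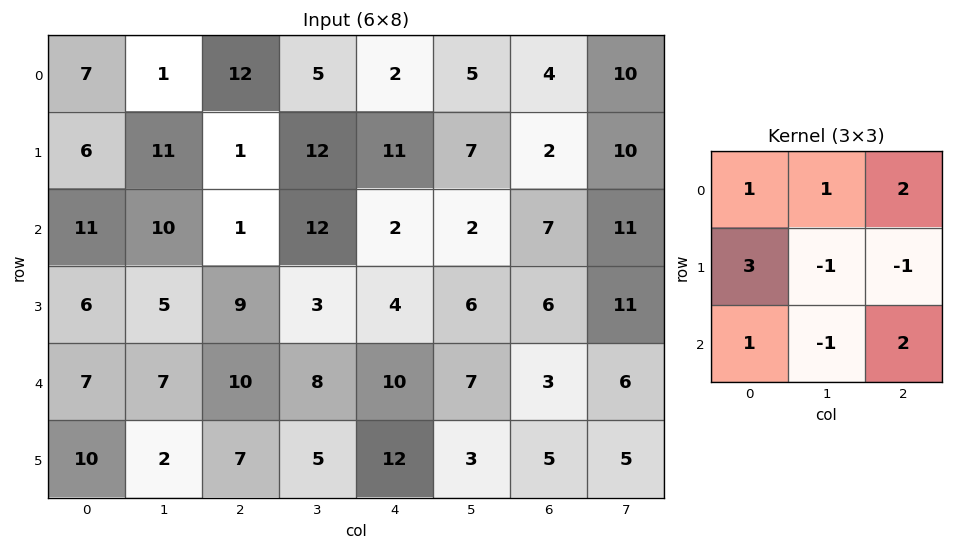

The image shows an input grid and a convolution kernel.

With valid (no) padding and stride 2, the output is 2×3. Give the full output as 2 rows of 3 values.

41 -6 53
47 59 27

Output[0,0]: The receptive field on the input at this output position is [7 1 12 / 6 11 1 / 11 10 1]. Elementwise product with the kernel and sum: 7·1 + 1·1 + 12·2 + 6·3 + 11·-1 + 1·-1 + 11·1 + 10·-1 + 1·2.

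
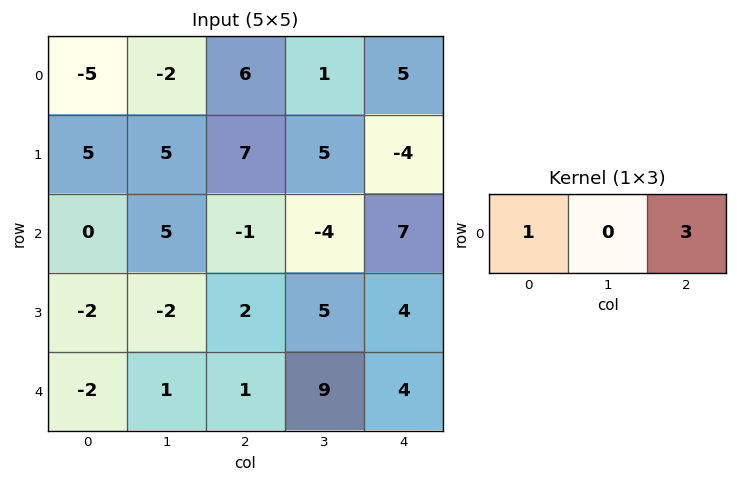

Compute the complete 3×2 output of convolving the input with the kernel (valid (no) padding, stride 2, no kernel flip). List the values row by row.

13 21
-3 20
1 13

Output[0,0]: The receptive field on the input at this output position is [-5 -2 6]. Elementwise product with the kernel and sum: -5·1 + 6·3.
Output[0,1]: The receptive field on the input at this output position is [6 1 5]. Elementwise product with the kernel and sum: 6·1 + 5·3.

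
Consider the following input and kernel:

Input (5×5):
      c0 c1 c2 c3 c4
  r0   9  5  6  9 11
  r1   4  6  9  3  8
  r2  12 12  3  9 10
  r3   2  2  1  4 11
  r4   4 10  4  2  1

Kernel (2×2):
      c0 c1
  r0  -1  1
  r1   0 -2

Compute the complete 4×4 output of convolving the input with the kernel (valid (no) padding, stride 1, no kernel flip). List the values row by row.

Output[0,0]: The receptive field on the input at this output position is [9 5 / 4 6]. Elementwise product with the kernel and sum: 9·-1 + 5·1 + 6·-2.

-16 -17 -3 -14
-22 -3 -24 -15
-4 -11 -2 -21
-20 -9 -1 5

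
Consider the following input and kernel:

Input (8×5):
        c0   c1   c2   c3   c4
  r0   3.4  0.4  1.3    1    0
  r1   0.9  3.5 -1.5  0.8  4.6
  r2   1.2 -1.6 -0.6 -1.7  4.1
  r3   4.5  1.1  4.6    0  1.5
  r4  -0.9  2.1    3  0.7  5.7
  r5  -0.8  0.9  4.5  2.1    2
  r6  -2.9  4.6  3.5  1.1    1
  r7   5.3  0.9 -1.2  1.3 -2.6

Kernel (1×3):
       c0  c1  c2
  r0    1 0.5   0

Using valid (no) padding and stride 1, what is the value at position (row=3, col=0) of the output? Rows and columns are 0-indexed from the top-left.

5.05

The receptive field on the input at this output position is [4.5 1.1 4.6]. Elementwise product with the kernel and sum: 4.5·1 + 1.1·0.5.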